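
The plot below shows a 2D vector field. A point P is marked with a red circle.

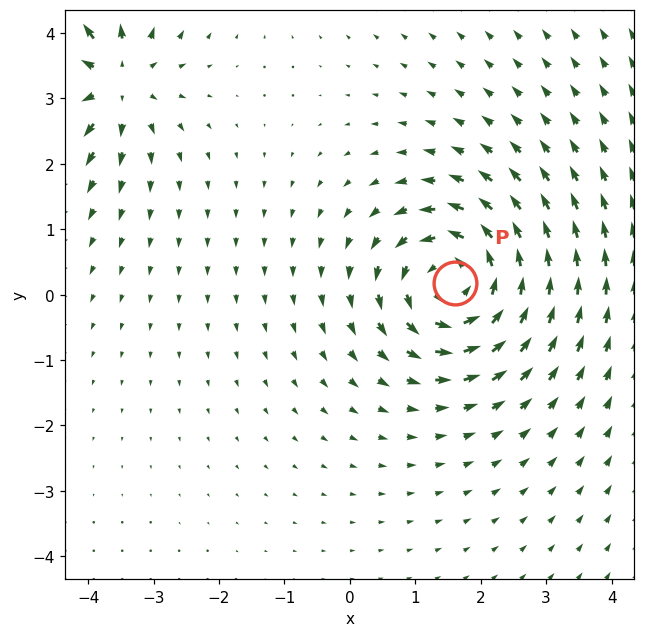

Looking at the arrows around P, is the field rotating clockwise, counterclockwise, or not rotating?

counterclockwise

Near P at (1.6, 0.2) the arrows circulate counterclockwise. The curl (z-component) there is about +5; positive curl means counterclockwise rotation.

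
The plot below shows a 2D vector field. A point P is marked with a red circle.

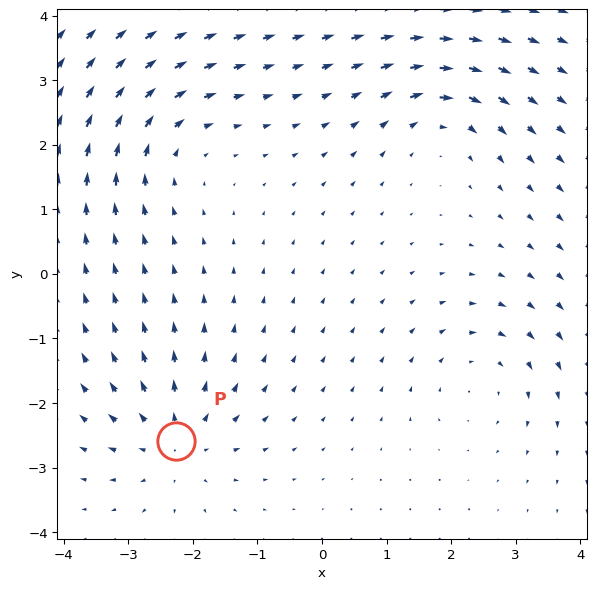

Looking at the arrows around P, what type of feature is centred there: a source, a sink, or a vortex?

At P (-2.3, -2.6) the arrows spread outward. Divergence about +5, curl ≈0 — positive divergence with near-zero curl is a source.

source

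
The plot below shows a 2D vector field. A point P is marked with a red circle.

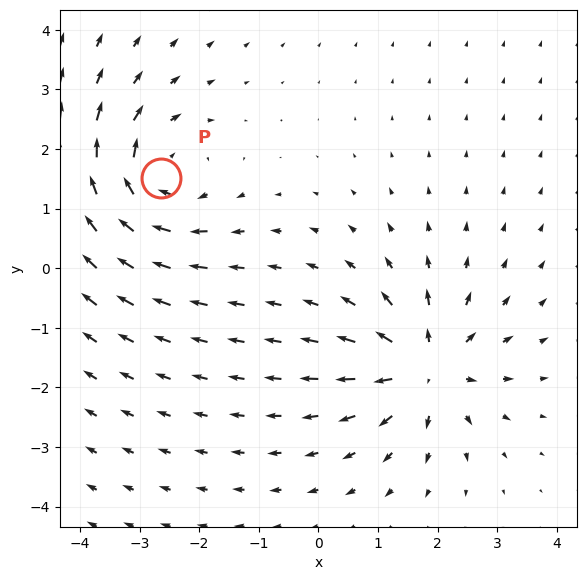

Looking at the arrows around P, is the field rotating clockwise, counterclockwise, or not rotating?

clockwise

Near P at (-2.6, 1.5) the arrows circulate clockwise. The curl (z-component) there is about -3; negative curl means clockwise rotation.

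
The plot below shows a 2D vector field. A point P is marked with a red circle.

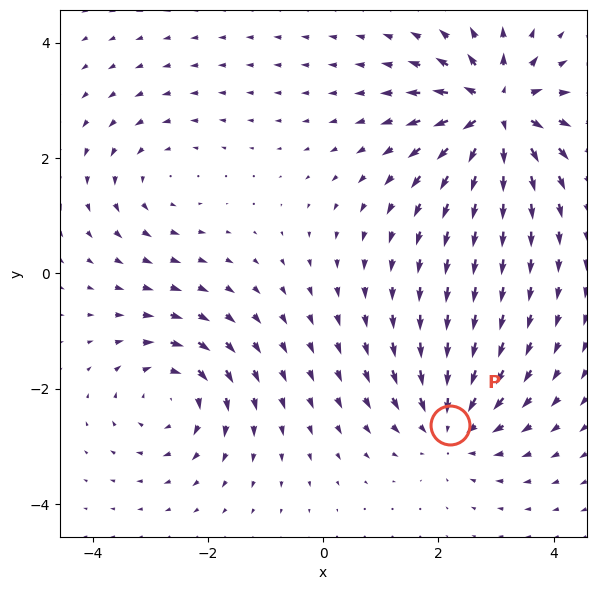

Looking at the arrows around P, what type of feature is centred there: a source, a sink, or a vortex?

sink

At P (2.2, -2.6) the arrows converge inward. Divergence about -4, curl ≈0 — negative divergence with near-zero curl is a sink.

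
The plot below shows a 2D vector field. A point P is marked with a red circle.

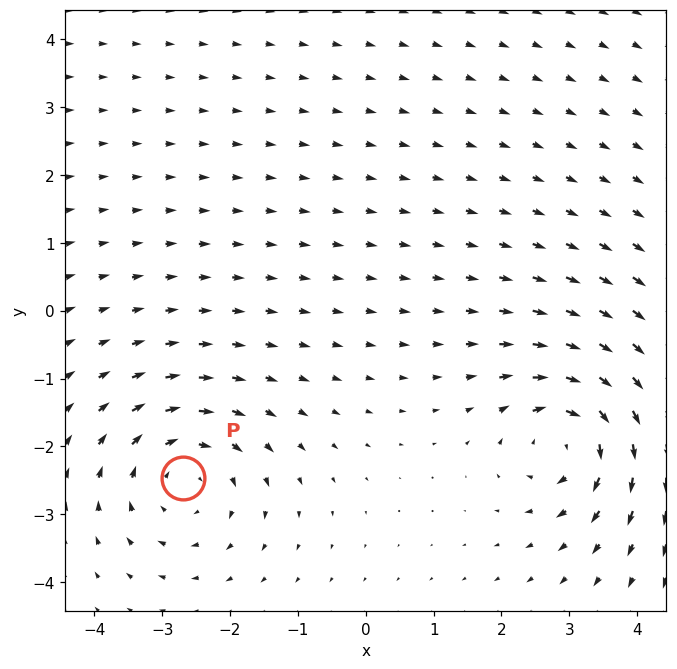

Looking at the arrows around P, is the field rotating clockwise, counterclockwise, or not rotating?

clockwise

Near P at (-2.7, -2.5) the arrows circulate clockwise. The curl (z-component) there is about -5; negative curl means clockwise rotation.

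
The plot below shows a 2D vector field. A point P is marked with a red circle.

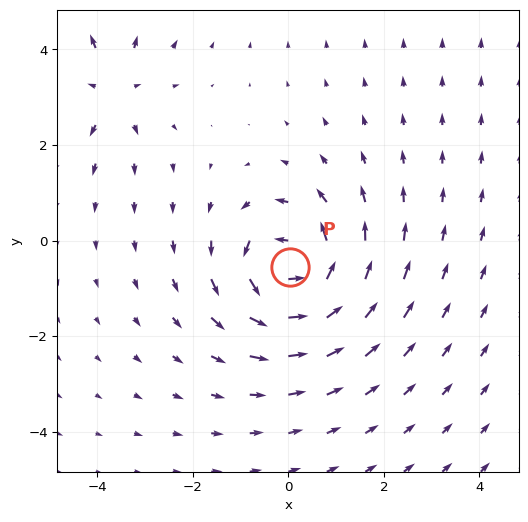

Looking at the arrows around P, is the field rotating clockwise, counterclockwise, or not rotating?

counterclockwise

Near P at (0.0, -0.6) the arrows circulate counterclockwise. The curl (z-component) there is about +6; positive curl means counterclockwise rotation.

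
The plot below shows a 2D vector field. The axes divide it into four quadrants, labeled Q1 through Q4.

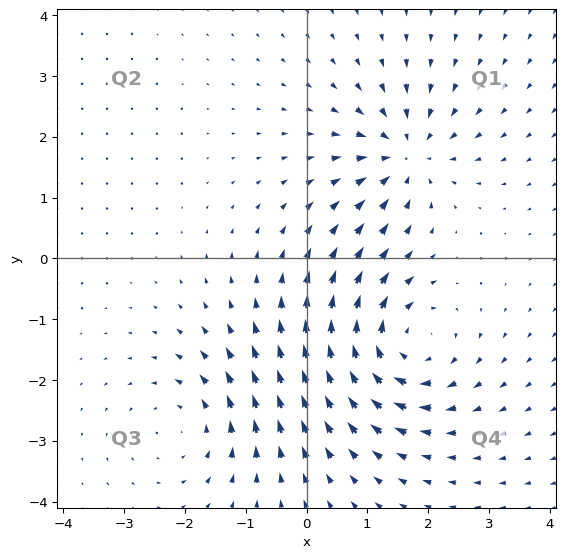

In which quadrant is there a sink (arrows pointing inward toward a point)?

Q1

The sink sits at approximately (1.6, 1.7), which lies in quadrant Q1. The divergence there is about -4, negative as expected for a sink.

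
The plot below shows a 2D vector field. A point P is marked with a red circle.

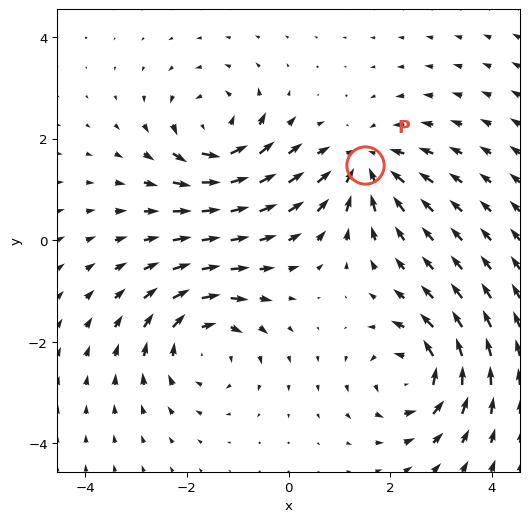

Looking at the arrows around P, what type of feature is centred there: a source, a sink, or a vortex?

At P (1.5, 1.5) the arrows converge inward. Divergence about -4, curl ≈0 — negative divergence with near-zero curl is a sink.

sink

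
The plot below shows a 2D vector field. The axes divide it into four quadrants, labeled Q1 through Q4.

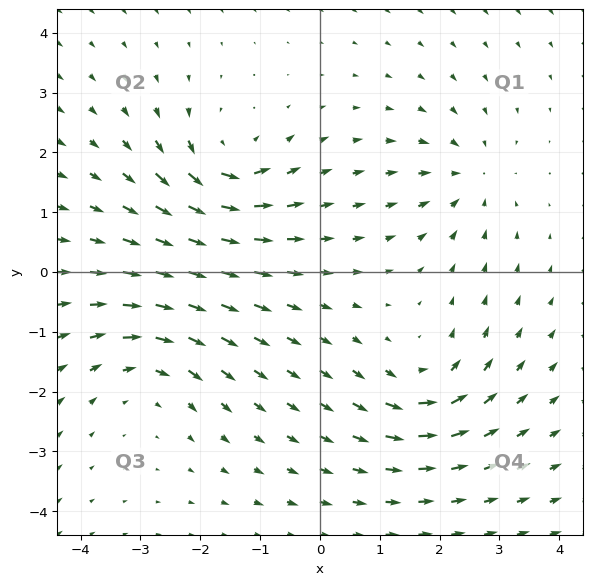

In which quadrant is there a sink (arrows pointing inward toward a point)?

The sink sits at approximately (2.5, 1.6), which lies in quadrant Q1. The divergence there is about -3, negative as expected for a sink.

Q1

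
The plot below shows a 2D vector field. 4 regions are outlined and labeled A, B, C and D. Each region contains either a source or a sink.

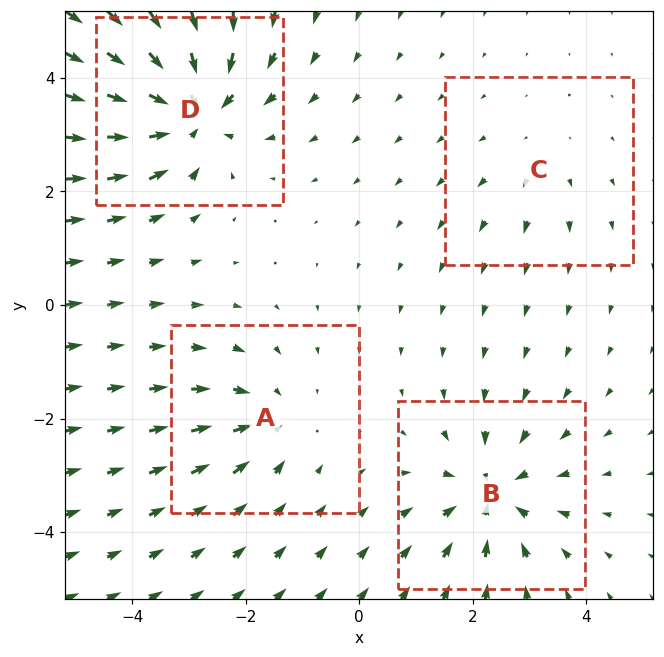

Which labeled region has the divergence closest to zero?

Divergence at each region's feature centre — A: about -3, B: about -5, C: about +2, D: about -7. Region C is closest to zero.

C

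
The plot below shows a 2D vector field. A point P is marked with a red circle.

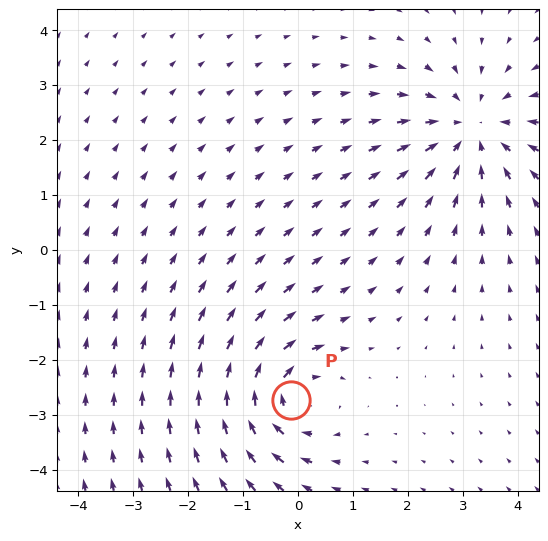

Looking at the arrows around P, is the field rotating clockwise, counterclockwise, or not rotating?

clockwise

Near P at (-0.1, -2.7) the arrows circulate clockwise. The curl (z-component) there is about -5; negative curl means clockwise rotation.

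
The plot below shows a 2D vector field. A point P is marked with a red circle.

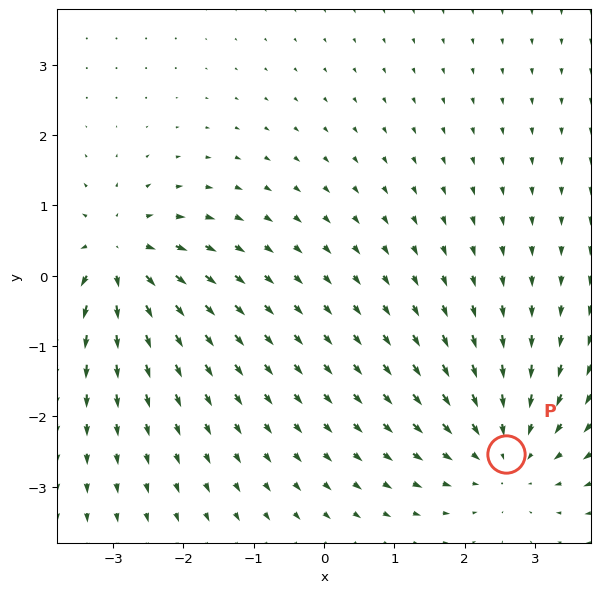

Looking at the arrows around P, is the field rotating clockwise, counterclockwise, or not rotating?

Near P at (2.6, -2.5) the arrows show no circulation. The curl there is ≈0.

not rotating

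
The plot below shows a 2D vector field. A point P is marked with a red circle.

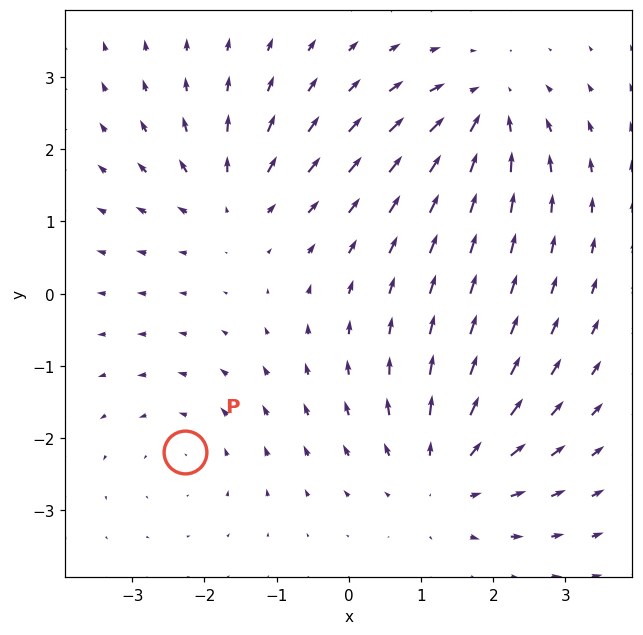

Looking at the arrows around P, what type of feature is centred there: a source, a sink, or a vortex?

At P (-2.3, -2.2) the arrows circulate counterclockwise. Divergence ≈0, curl about +2 — near-zero divergence with nonzero curl is a vortex.

vortex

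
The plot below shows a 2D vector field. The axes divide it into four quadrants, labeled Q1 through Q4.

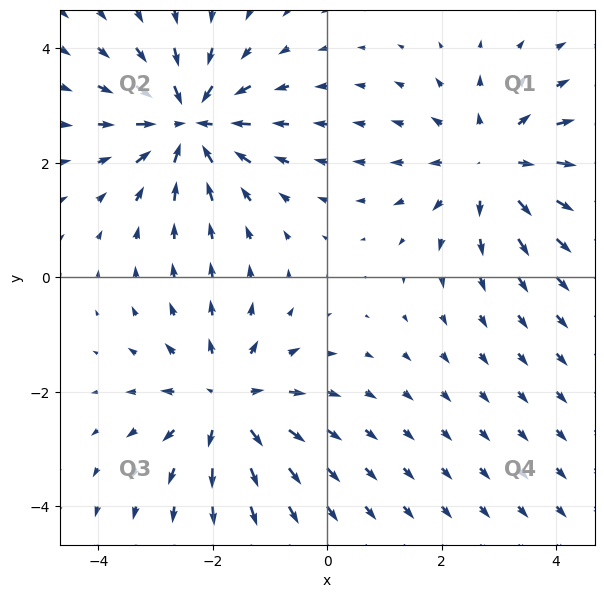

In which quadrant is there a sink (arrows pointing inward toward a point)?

The sink sits at approximately (-2.4, 2.7), which lies in quadrant Q2. The divergence there is about -6, negative as expected for a sink.

Q2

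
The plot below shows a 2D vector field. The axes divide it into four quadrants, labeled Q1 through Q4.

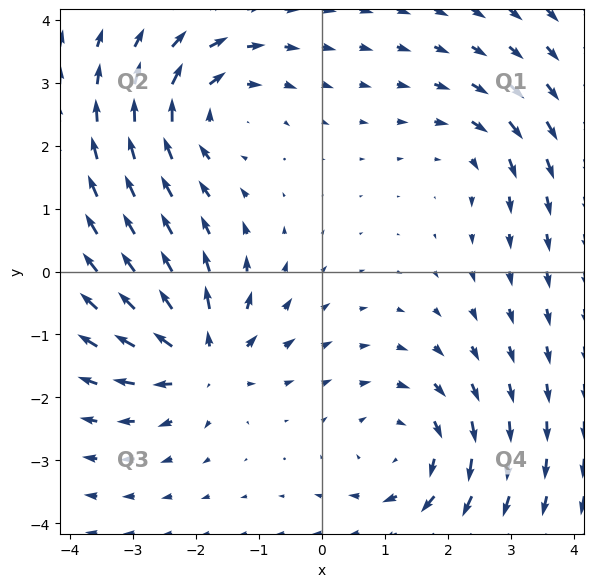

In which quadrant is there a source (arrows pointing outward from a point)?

Q3

The source sits at approximately (-1.9, -1.4), which lies in quadrant Q3. The divergence there is about +7, positive as expected for a source.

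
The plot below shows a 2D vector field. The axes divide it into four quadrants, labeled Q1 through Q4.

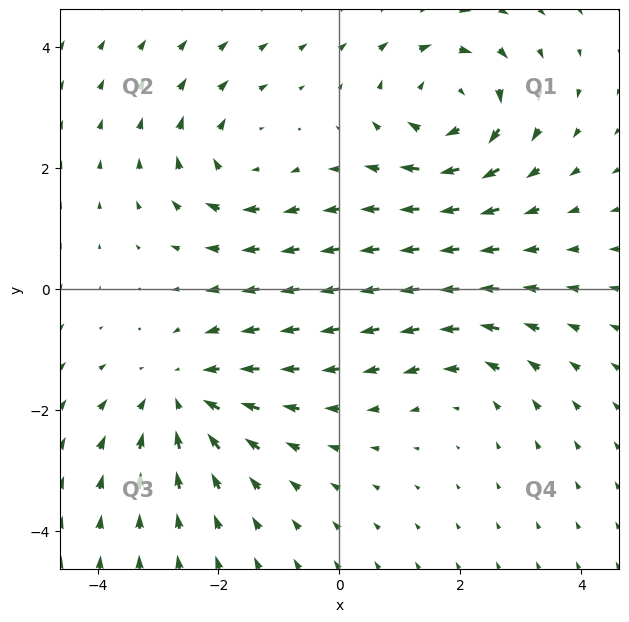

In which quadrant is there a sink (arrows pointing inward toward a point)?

The sink sits at approximately (-2.6, -1.8), which lies in quadrant Q3. The divergence there is about -3, negative as expected for a sink.

Q3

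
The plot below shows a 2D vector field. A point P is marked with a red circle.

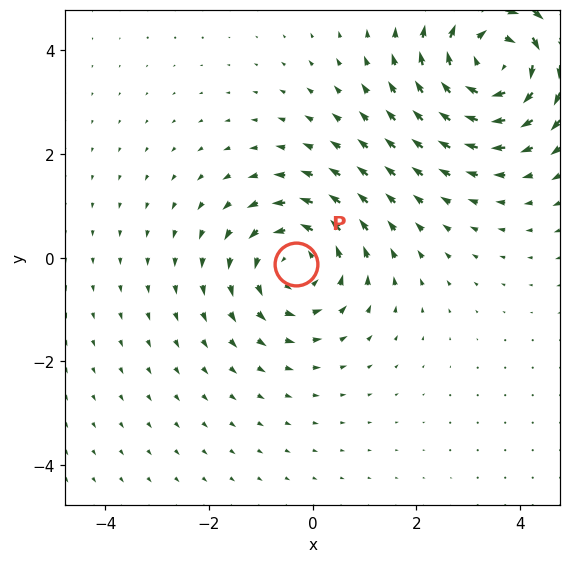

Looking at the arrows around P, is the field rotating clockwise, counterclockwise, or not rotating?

counterclockwise

Near P at (-0.3, -0.1) the arrows circulate counterclockwise. The curl (z-component) there is about +3; positive curl means counterclockwise rotation.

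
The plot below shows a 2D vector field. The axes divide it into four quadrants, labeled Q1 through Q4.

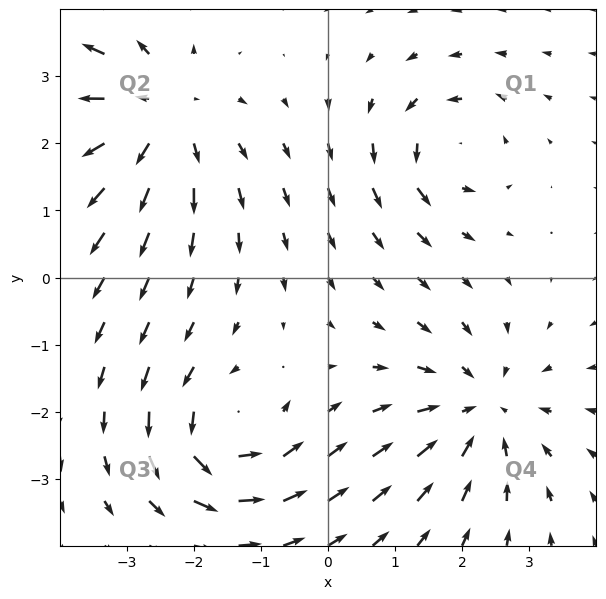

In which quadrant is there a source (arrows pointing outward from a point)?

Q2

The source sits at approximately (-2.5, 2.4), which lies in quadrant Q2. The divergence there is about +5, positive as expected for a source.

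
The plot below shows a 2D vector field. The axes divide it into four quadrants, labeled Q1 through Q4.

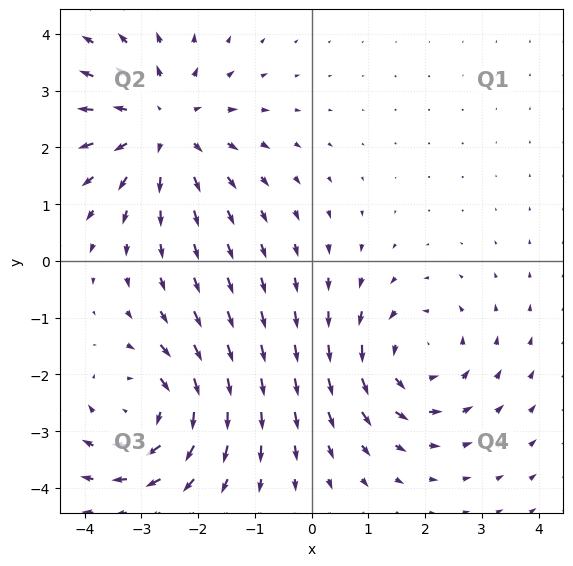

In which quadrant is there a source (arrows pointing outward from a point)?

Q2

The source sits at approximately (-2.6, 2.4), which lies in quadrant Q2. The divergence there is about +3, positive as expected for a source.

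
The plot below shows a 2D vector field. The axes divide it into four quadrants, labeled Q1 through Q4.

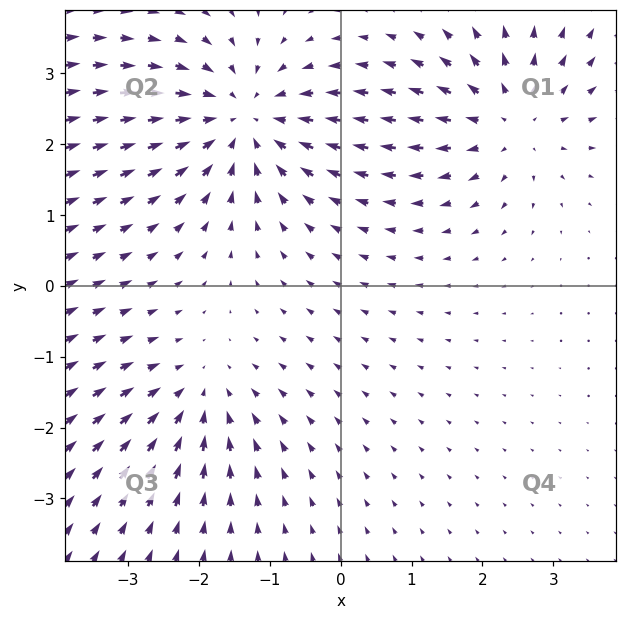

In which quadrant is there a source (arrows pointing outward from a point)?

The source sits at approximately (2.4, 2.3), which lies in quadrant Q1. The divergence there is about +4, positive as expected for a source.

Q1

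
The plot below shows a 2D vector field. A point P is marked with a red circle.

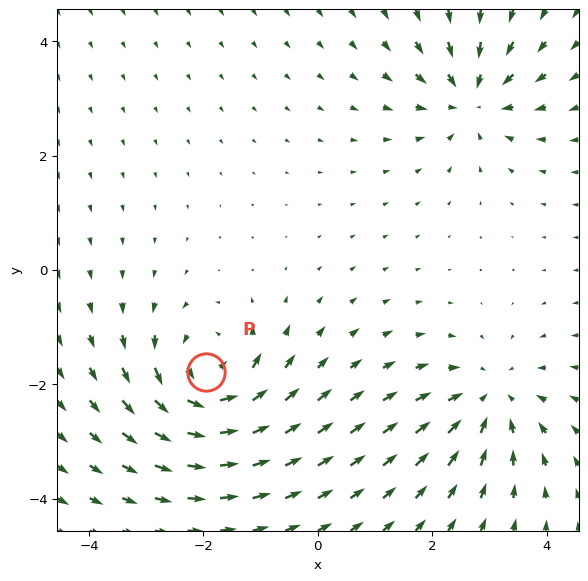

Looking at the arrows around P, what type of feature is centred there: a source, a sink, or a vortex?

At P (-2.0, -1.8) the arrows circulate counterclockwise. Divergence ≈0, curl about +5 — near-zero divergence with nonzero curl is a vortex.

vortex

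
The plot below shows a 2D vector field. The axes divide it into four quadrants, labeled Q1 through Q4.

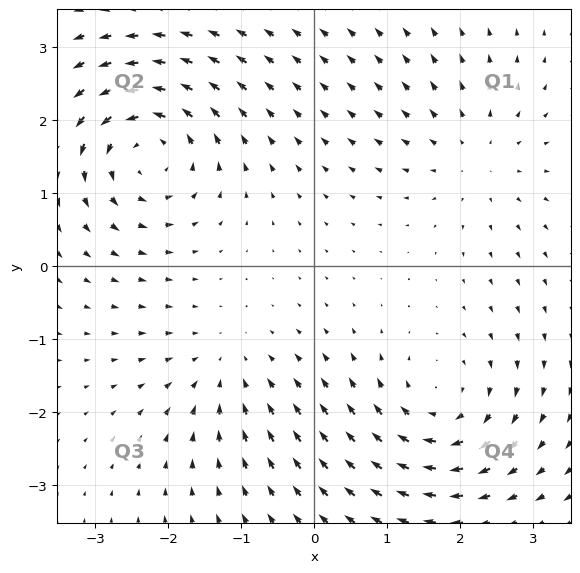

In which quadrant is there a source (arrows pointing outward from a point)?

Q1

The source sits at approximately (2.2, 1.5), which lies in quadrant Q1. The divergence there is about +3, positive as expected for a source.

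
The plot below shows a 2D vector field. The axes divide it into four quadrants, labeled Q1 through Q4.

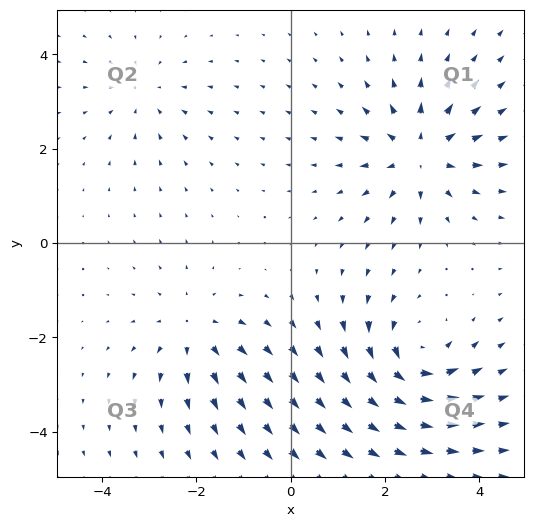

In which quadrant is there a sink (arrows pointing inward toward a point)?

The sink sits at approximately (-3.1, 3.2), which lies in quadrant Q2. The divergence there is about -3, negative as expected for a sink.

Q2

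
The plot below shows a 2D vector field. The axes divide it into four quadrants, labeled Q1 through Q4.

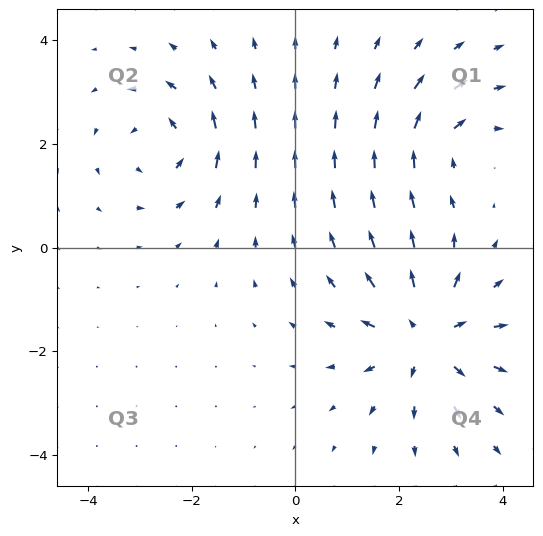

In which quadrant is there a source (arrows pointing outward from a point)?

The source sits at approximately (2.5, -1.7), which lies in quadrant Q4. The divergence there is about +4, positive as expected for a source.

Q4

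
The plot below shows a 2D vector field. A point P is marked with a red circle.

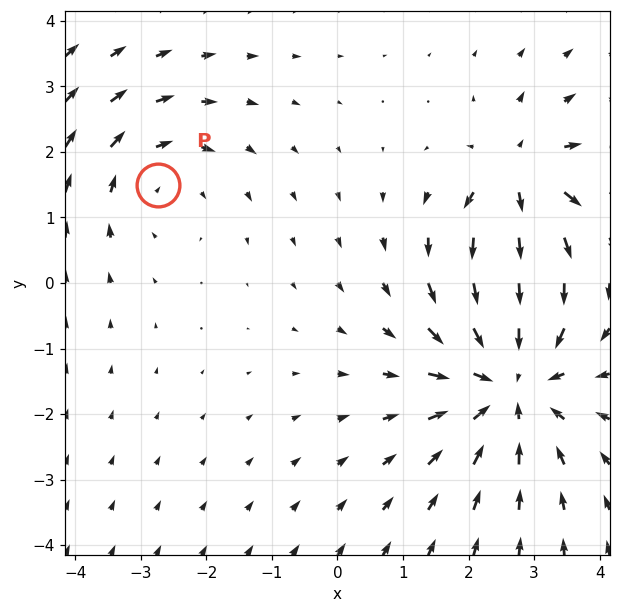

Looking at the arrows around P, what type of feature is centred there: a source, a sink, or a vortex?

At P (-2.7, 1.5) the arrows circulate clockwise. Divergence ≈0, curl about -2 — near-zero divergence with nonzero curl is a vortex.

vortex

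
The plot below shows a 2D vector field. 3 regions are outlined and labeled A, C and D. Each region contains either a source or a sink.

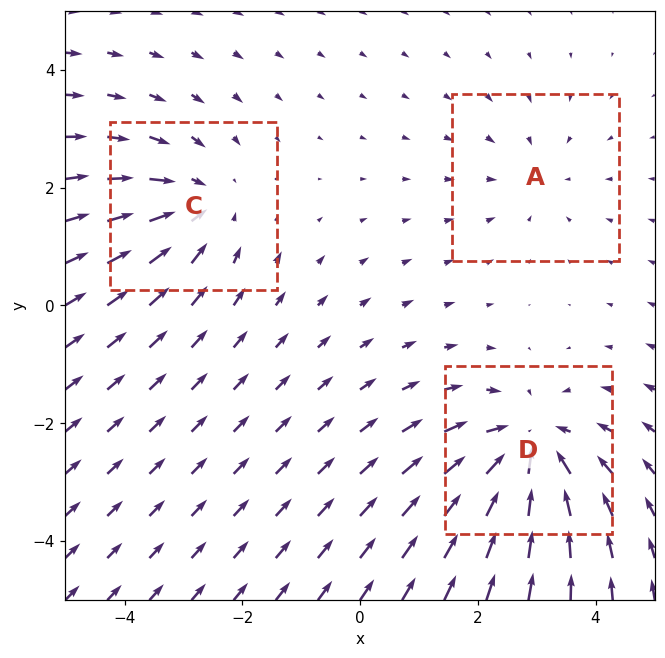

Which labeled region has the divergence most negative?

Divergence at each region's feature centre — A: about -2, C: about -3, D: about -4. Region D is most negative.

D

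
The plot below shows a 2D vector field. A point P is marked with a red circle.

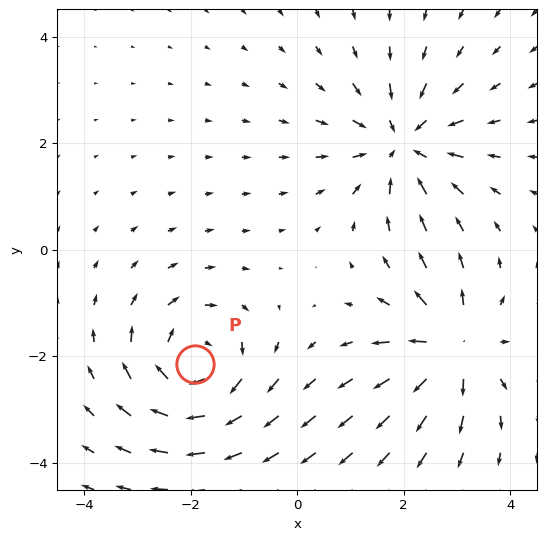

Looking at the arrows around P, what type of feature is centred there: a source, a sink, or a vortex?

At P (-1.9, -2.2) the arrows circulate clockwise. Divergence ≈0, curl about -5 — near-zero divergence with nonzero curl is a vortex.

vortex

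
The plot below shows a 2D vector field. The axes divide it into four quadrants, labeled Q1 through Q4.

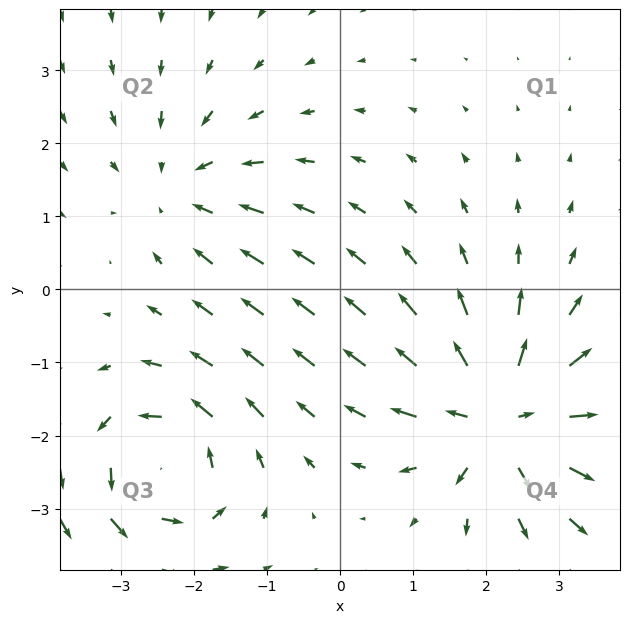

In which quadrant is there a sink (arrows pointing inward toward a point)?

Q2

The sink sits at approximately (-2.2, 1.4), which lies in quadrant Q2. The divergence there is about -3, negative as expected for a sink.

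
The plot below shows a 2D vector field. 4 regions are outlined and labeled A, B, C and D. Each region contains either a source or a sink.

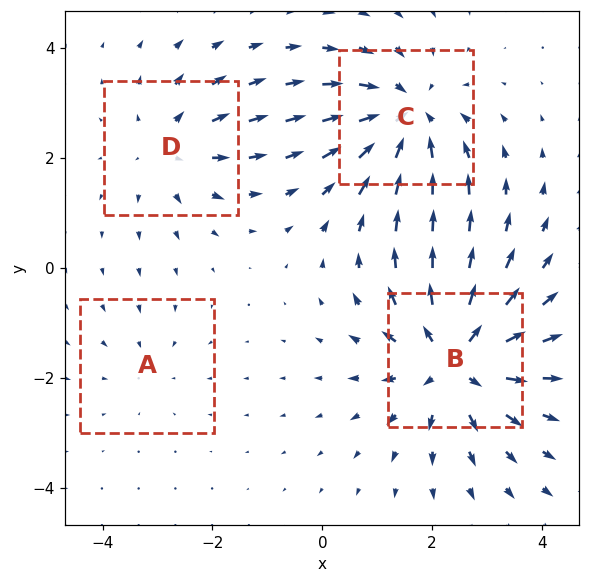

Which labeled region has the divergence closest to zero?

A

Divergence at each region's feature centre — A: about -2, B: about +6, C: about -5, D: about +3. Region A is closest to zero.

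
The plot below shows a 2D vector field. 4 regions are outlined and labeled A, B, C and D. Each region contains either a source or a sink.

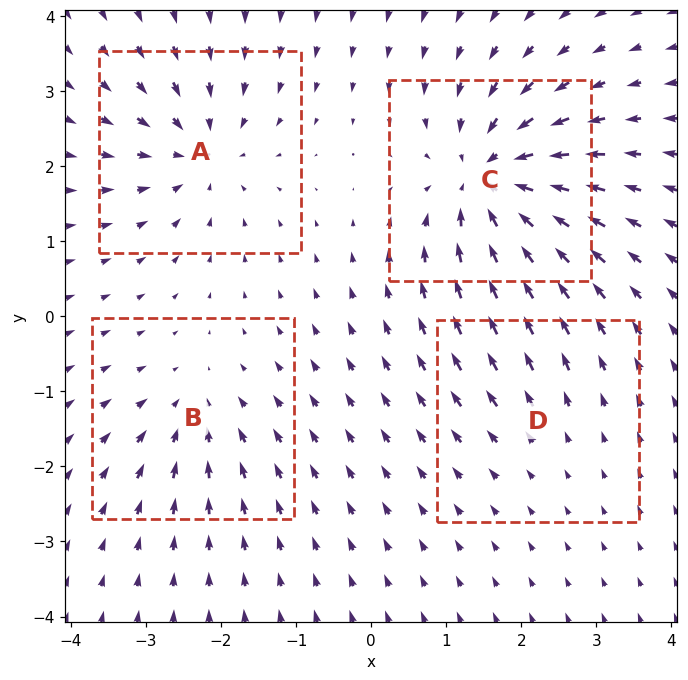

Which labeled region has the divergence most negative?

Divergence at each region's feature centre — A: about -6, B: about -4, C: about -9, D: about +2. Region C is most negative.

C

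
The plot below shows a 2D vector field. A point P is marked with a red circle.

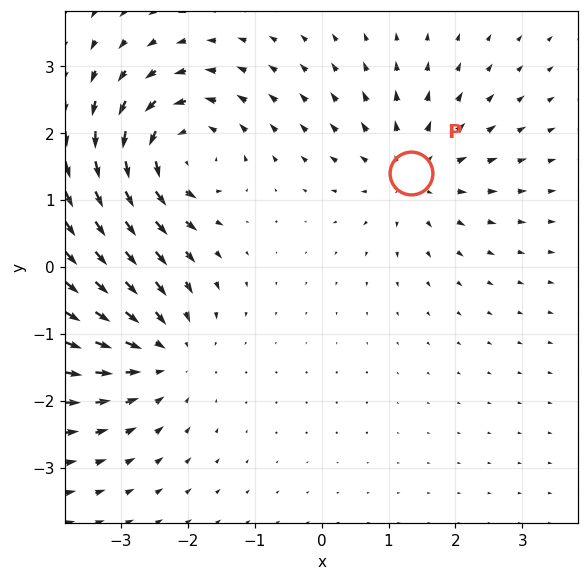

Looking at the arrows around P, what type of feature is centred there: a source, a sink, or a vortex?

At P (1.3, 1.4) the arrows spread outward. Divergence about +4, curl ≈0 — positive divergence with near-zero curl is a source.

source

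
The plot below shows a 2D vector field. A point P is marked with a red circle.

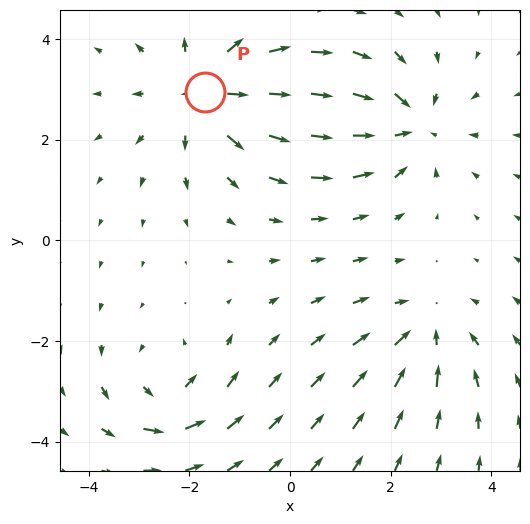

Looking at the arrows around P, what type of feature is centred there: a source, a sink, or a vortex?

At P (-1.7, 2.9) the arrows spread outward. Divergence about +4, curl ≈0 — positive divergence with near-zero curl is a source.

source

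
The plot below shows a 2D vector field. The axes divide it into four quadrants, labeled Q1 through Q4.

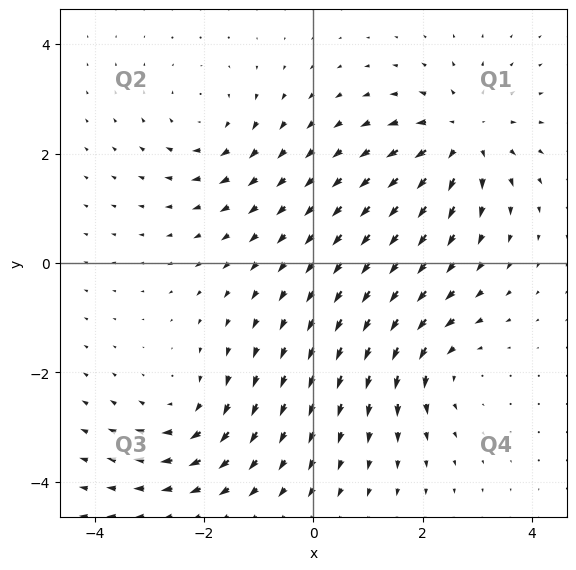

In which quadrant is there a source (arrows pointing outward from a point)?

The source sits at approximately (2.7, 2.3), which lies in quadrant Q1. The divergence there is about +4, positive as expected for a source.

Q1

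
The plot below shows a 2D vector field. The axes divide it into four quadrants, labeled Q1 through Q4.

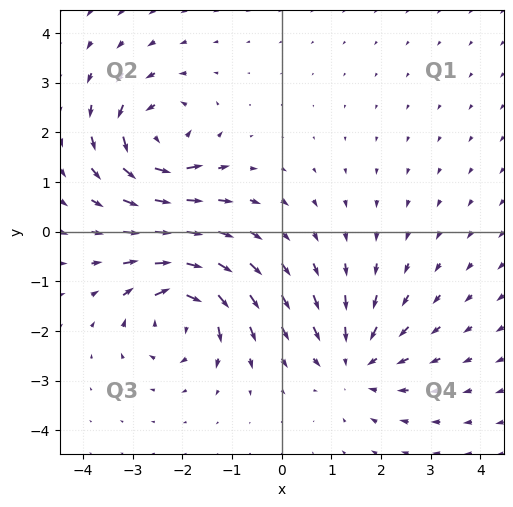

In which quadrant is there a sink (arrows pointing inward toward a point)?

The sink sits at approximately (1.5, -2.6), which lies in quadrant Q4. The divergence there is about -3, negative as expected for a sink.

Q4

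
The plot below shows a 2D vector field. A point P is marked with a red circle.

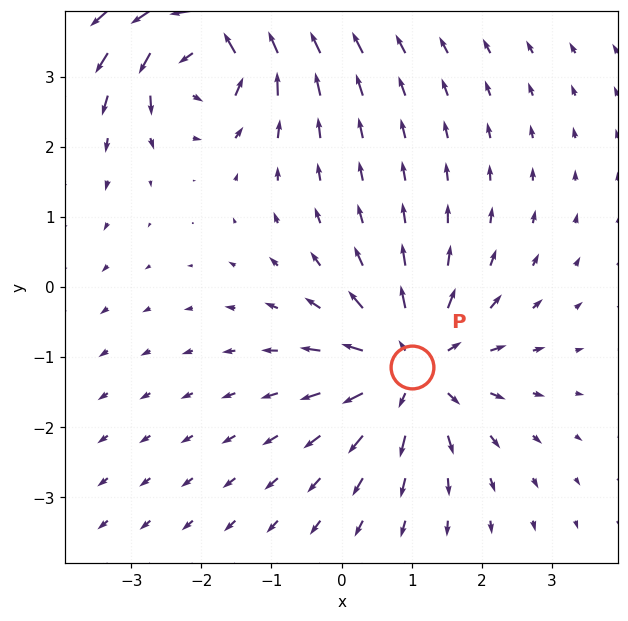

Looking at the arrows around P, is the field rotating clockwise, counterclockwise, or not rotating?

not rotating

Near P at (1.0, -1.1) the arrows show no circulation. The curl there is ≈0.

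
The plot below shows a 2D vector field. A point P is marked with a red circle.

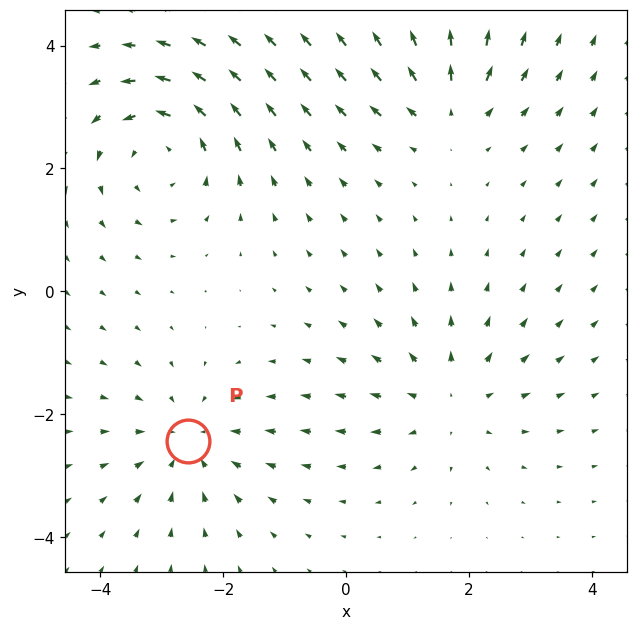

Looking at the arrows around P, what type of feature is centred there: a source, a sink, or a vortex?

sink

At P (-2.6, -2.4) the arrows converge inward. Divergence about -4, curl ≈0 — negative divergence with near-zero curl is a sink.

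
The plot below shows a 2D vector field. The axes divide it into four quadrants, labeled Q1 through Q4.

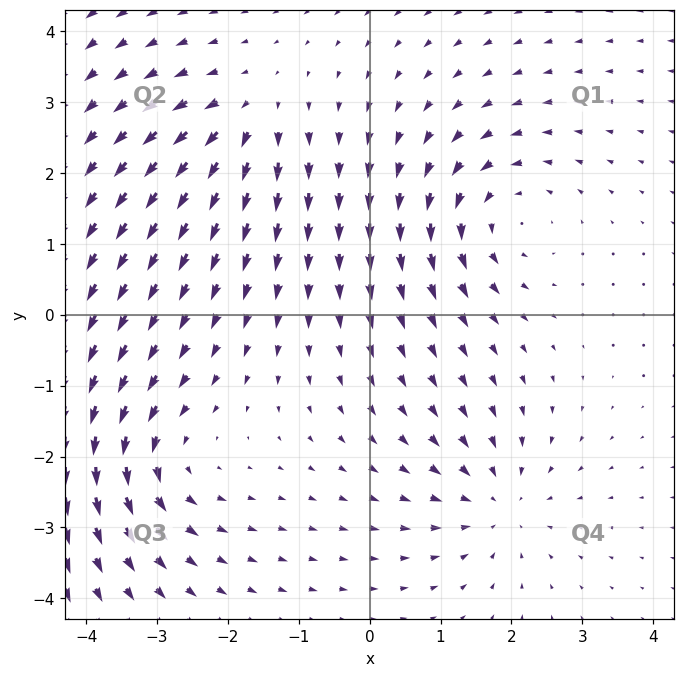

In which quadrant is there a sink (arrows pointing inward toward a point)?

The sink sits at approximately (1.8, -2.7), which lies in quadrant Q4. The divergence there is about -4, negative as expected for a sink.

Q4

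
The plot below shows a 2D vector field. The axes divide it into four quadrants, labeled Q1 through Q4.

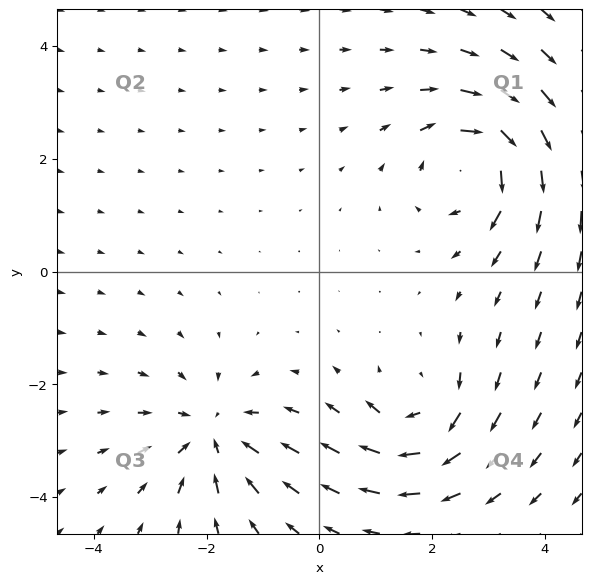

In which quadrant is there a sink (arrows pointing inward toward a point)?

The sink sits at approximately (-1.9, -2.9), which lies in quadrant Q3. The divergence there is about -5, negative as expected for a sink.

Q3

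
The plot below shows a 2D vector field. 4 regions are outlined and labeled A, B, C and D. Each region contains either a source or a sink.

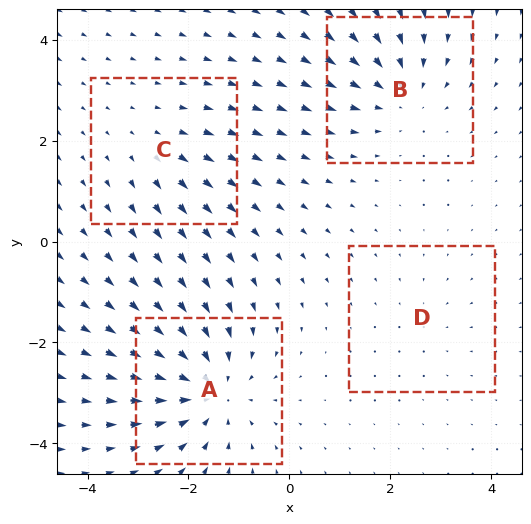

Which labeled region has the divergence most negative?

A

Divergence at each region's feature centre — A: about -6, B: about -4, C: about +3, D: about -2. Region A is most negative.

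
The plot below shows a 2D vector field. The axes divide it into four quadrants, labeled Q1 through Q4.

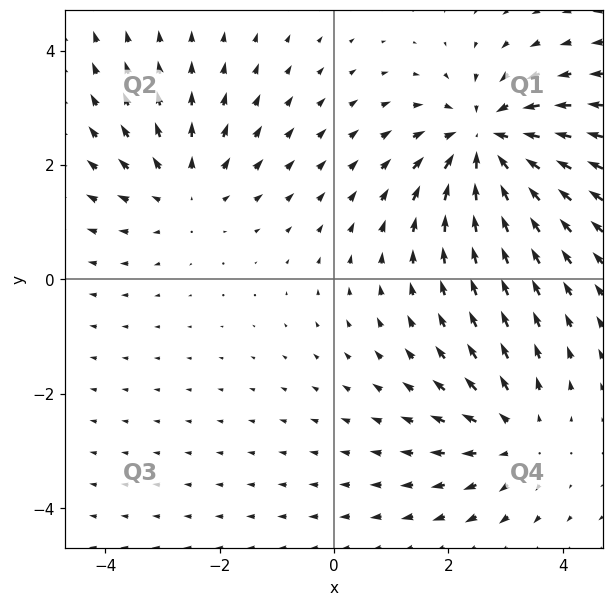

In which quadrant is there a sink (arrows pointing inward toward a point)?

Q1

The sink sits at approximately (2.7, 2.4), which lies in quadrant Q1. The divergence there is about -5, negative as expected for a sink.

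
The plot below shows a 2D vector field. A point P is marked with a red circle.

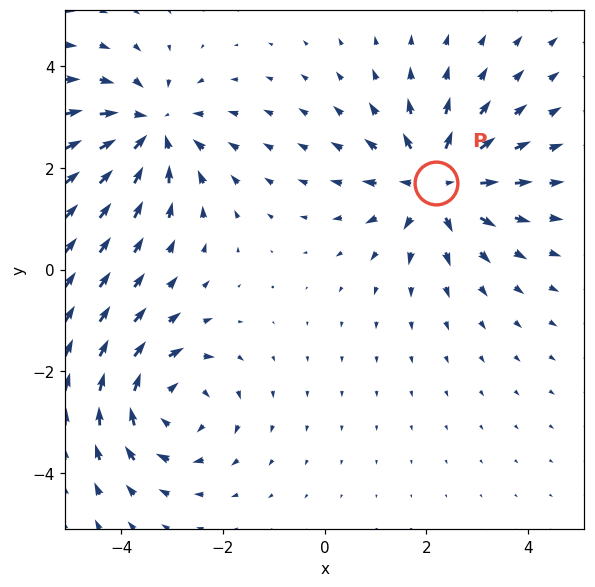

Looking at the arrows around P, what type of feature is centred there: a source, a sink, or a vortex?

source

At P (2.2, 1.7) the arrows spread outward. Divergence about +4, curl ≈0 — positive divergence with near-zero curl is a source.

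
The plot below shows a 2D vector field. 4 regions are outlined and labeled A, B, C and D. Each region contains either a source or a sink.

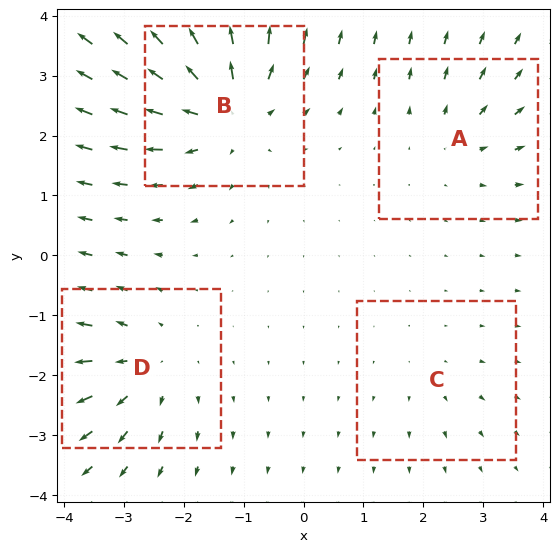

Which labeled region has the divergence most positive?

Divergence at each region's feature centre — A: about +3, B: about +7, C: about +2, D: about +4. Region B is most positive.

B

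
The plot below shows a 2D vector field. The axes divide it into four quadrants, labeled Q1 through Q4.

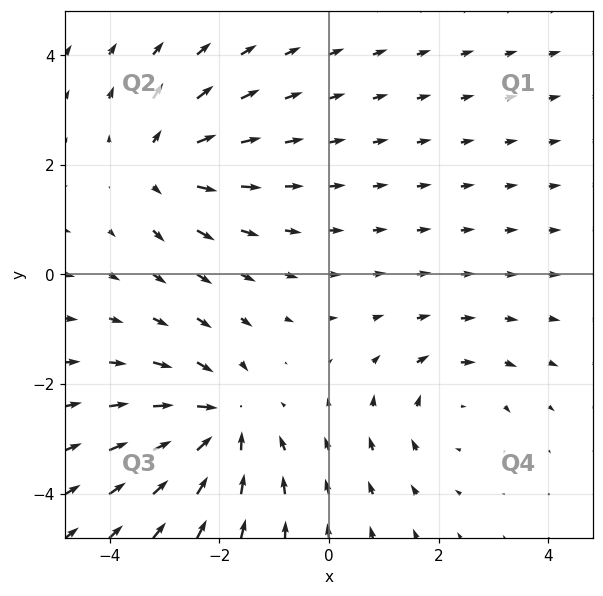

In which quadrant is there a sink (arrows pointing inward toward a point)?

Q3

The sink sits at approximately (-1.9, -2.7), which lies in quadrant Q3. The divergence there is about -4, negative as expected for a sink.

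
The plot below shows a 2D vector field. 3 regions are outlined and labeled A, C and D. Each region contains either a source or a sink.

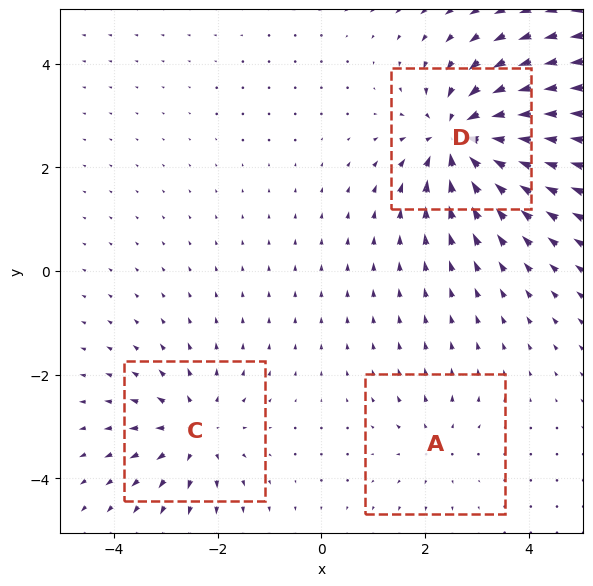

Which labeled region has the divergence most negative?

Divergence at each region's feature centre — A: about +2, C: about +4, D: about -6. Region D is most negative.

D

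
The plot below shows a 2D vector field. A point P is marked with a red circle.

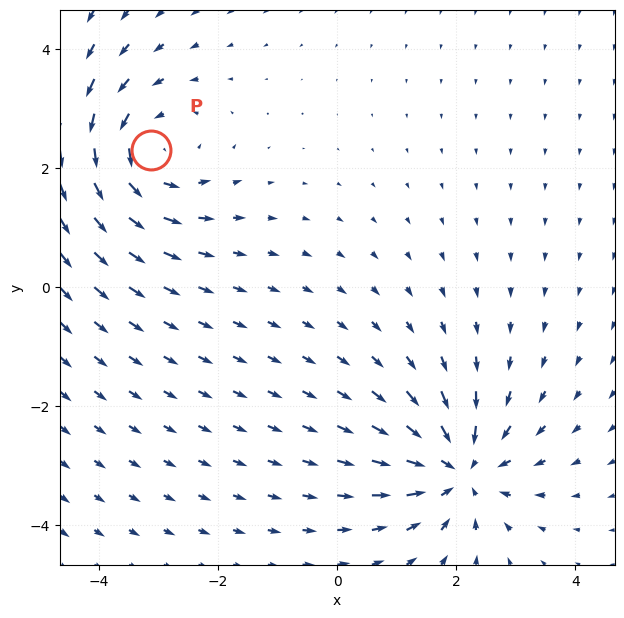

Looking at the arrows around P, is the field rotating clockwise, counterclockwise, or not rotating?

Near P at (-3.1, 2.3) the arrows circulate counterclockwise. The curl (z-component) there is about +3; positive curl means counterclockwise rotation.

counterclockwise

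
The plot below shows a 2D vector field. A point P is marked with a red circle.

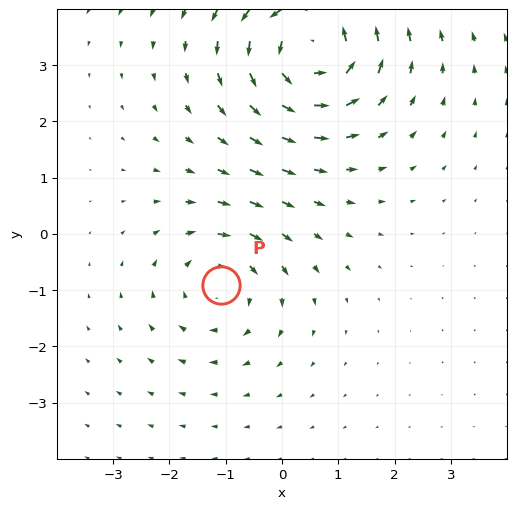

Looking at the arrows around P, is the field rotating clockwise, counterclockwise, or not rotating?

clockwise

Near P at (-1.1, -0.9) the arrows circulate clockwise. The curl (z-component) there is about -3; negative curl means clockwise rotation.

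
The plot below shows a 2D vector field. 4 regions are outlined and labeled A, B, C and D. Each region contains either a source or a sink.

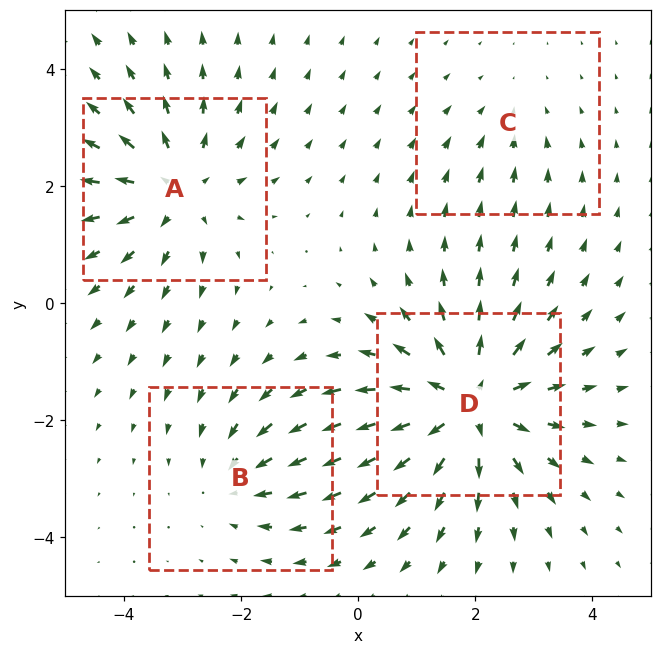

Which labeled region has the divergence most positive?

D

Divergence at each region's feature centre — A: about +4, B: about -3, C: about -2, D: about +6. Region D is most positive.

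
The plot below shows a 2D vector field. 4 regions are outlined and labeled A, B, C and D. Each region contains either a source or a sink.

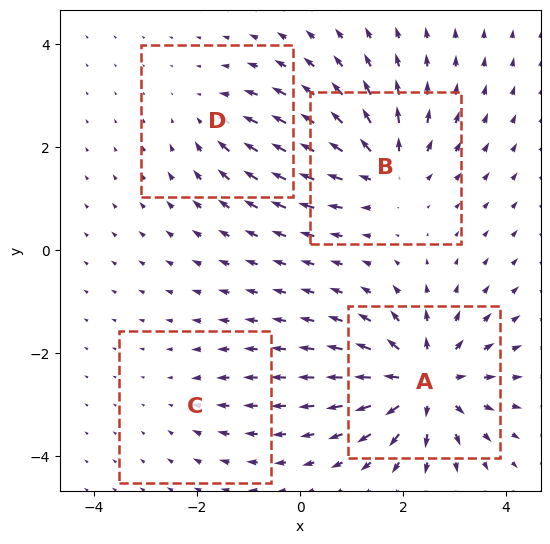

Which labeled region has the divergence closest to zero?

C

Divergence at each region's feature centre — A: about +8, B: about +6, C: about -2, D: about -3. Region C is closest to zero.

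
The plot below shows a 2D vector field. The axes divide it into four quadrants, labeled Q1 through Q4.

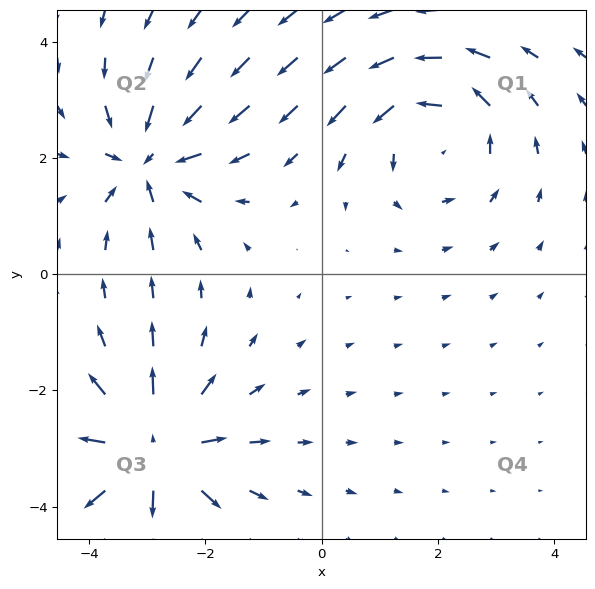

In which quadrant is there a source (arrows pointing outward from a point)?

Q3

The source sits at approximately (-2.9, -3.0), which lies in quadrant Q3. The divergence there is about +5, positive as expected for a source.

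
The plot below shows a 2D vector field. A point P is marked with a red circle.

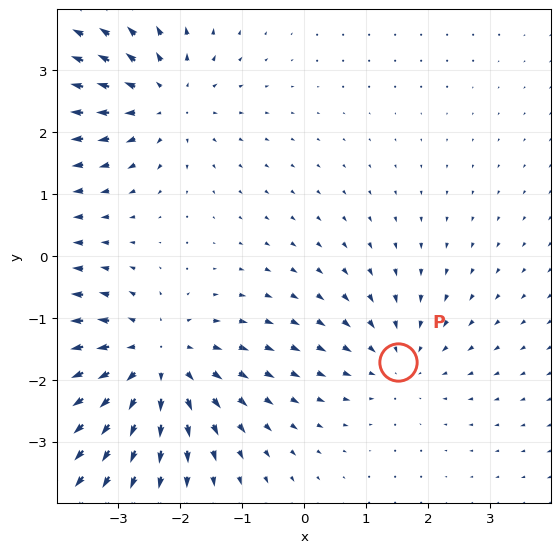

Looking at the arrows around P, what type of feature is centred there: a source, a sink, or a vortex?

At P (1.5, -1.7) the arrows converge inward. Divergence about -2, curl ≈0 — negative divergence with near-zero curl is a sink.

sink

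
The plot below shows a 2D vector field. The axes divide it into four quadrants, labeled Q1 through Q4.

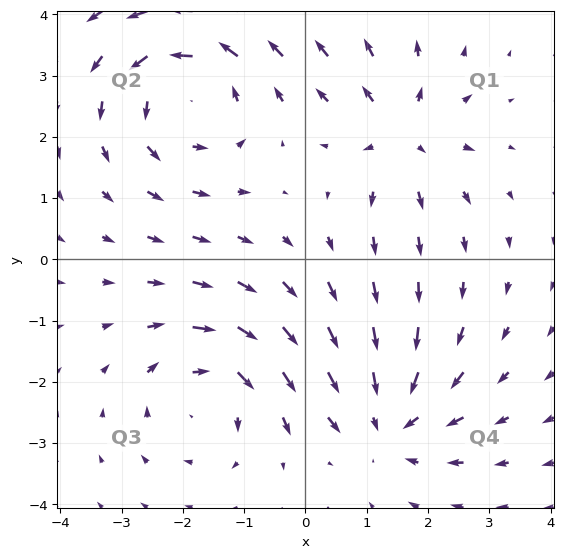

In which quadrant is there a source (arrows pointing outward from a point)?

Q1

The source sits at approximately (1.6, 2.0), which lies in quadrant Q1. The divergence there is about +4, positive as expected for a source.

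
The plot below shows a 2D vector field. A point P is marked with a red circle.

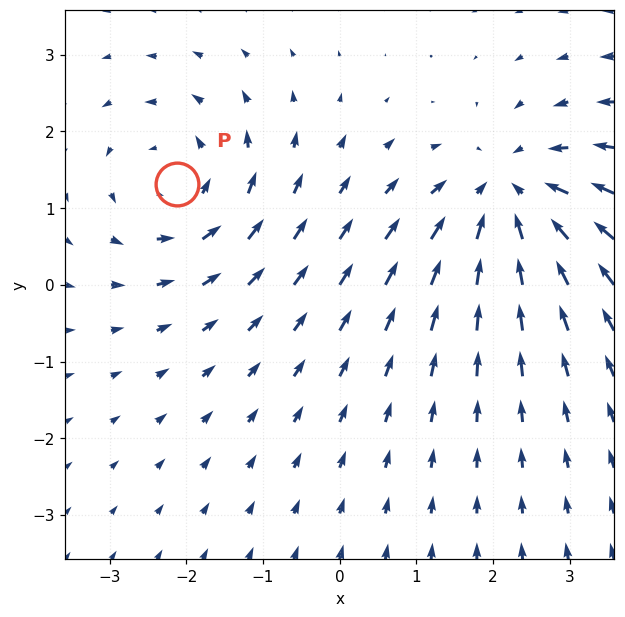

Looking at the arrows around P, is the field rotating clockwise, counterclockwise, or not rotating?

Near P at (-2.1, 1.3) the arrows circulate counterclockwise. The curl (z-component) there is about +4; positive curl means counterclockwise rotation.

counterclockwise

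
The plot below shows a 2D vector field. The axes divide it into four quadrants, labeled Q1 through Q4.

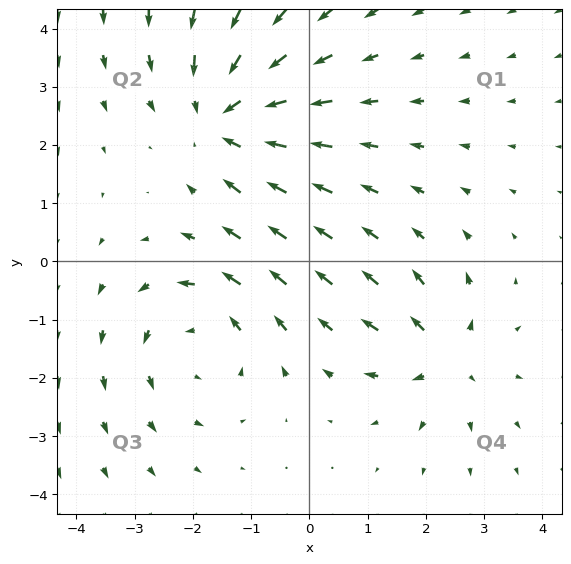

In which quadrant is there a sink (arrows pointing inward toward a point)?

Q2

The sink sits at approximately (-1.4, 2.5), which lies in quadrant Q2. The divergence there is about -4, negative as expected for a sink.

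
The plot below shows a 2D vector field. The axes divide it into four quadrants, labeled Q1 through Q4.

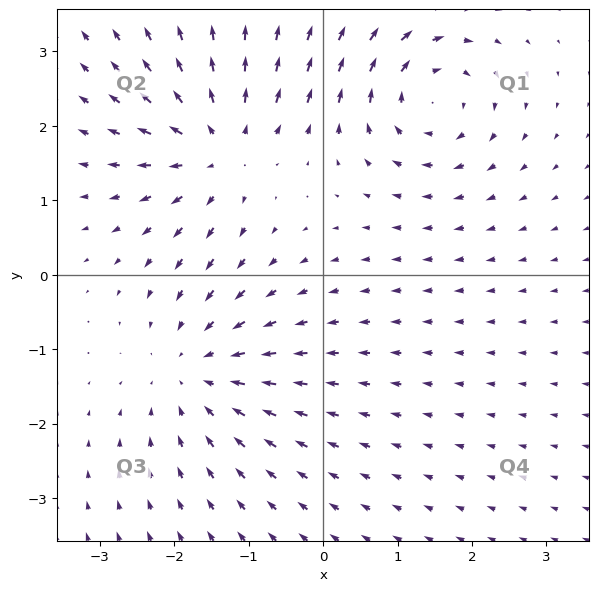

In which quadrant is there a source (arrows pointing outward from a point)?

The source sits at approximately (-1.4, 1.7), which lies in quadrant Q2. The divergence there is about +6, positive as expected for a source.

Q2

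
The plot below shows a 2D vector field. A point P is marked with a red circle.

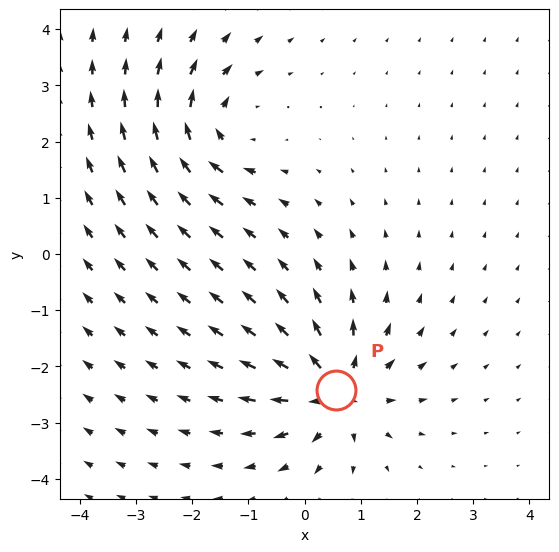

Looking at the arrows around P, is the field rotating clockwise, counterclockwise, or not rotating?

Near P at (0.6, -2.4) the arrows show no circulation. The curl there is ≈0.

not rotating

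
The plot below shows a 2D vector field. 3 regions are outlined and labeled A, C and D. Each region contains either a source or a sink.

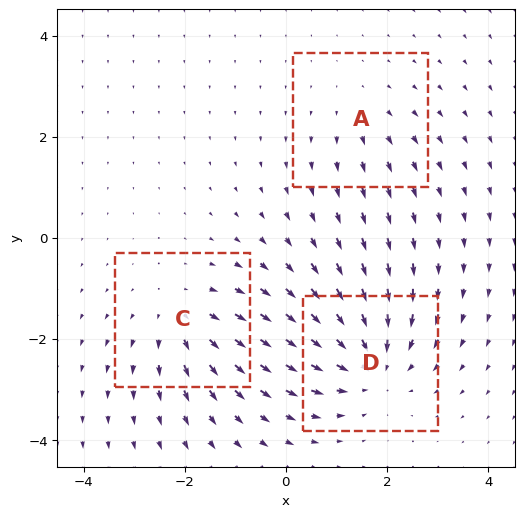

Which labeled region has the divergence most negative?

D

Divergence at each region's feature centre — A: about +2, C: about +3, D: about -4. Region D is most negative.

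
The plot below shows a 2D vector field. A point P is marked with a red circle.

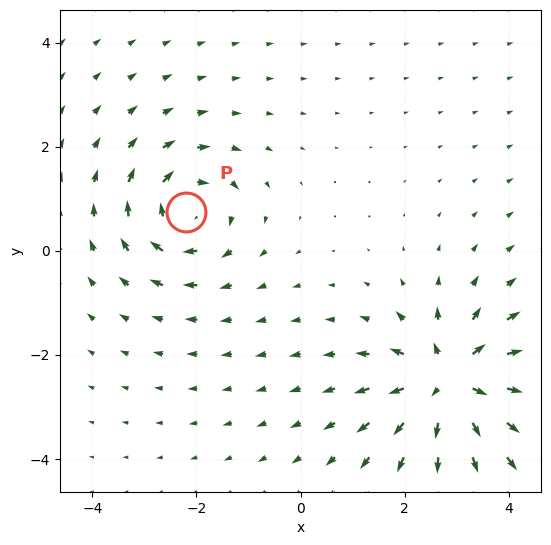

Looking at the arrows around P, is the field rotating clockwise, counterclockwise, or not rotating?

Near P at (-2.2, 0.7) the arrows circulate clockwise. The curl (z-component) there is about -4; negative curl means clockwise rotation.

clockwise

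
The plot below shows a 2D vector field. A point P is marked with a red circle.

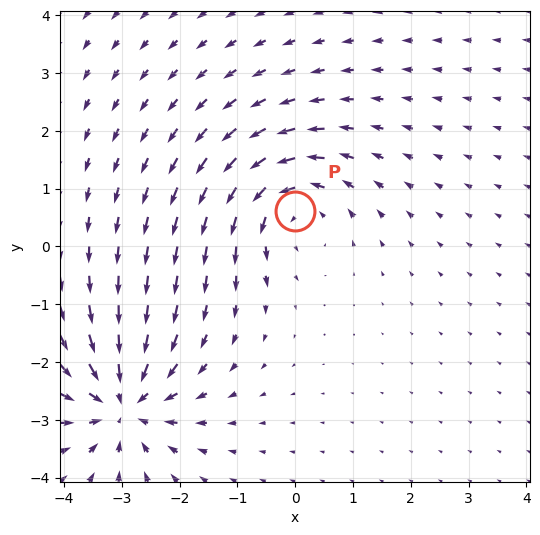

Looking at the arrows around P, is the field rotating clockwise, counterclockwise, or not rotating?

counterclockwise

Near P at (-0.0, 0.6) the arrows circulate counterclockwise. The curl (z-component) there is about +4; positive curl means counterclockwise rotation.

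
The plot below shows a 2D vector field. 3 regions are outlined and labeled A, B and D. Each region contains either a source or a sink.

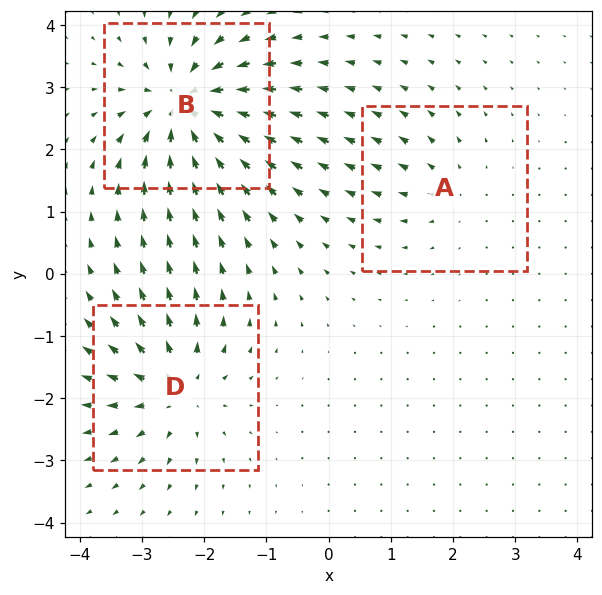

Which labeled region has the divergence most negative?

B

Divergence at each region's feature centre — A: about +2, B: about -6, D: about +4. Region B is most negative.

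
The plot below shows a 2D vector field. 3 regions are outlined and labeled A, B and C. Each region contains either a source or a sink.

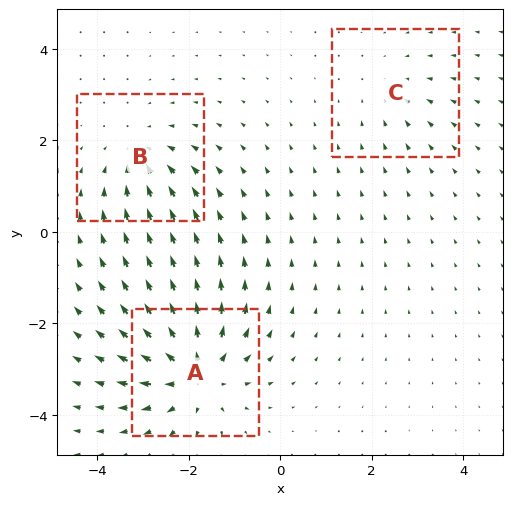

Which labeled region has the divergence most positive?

A

Divergence at each region's feature centre — A: about +5, B: about -3, C: about -2. Region A is most positive.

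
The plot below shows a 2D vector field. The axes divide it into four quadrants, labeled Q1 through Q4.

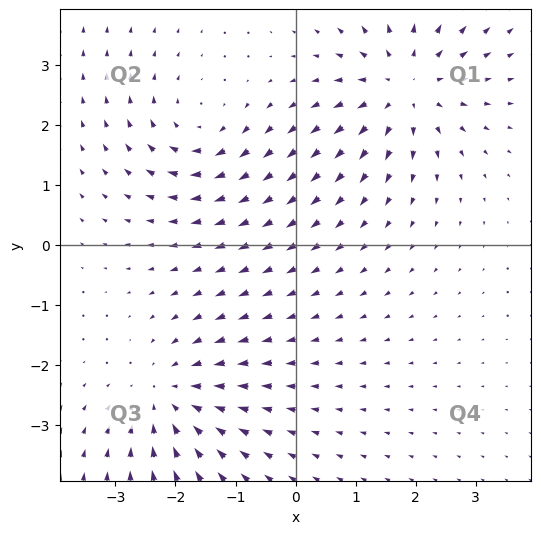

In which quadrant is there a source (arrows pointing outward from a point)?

Q1

The source sits at approximately (1.8, 2.6), which lies in quadrant Q1. The divergence there is about +4, positive as expected for a source.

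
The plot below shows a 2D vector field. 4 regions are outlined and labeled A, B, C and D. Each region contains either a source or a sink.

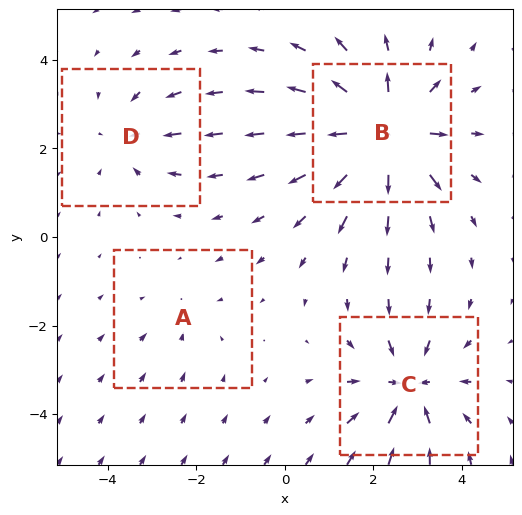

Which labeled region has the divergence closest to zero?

Divergence at each region's feature centre — A: about -2, B: about +7, C: about -5, D: about -3. Region A is closest to zero.

A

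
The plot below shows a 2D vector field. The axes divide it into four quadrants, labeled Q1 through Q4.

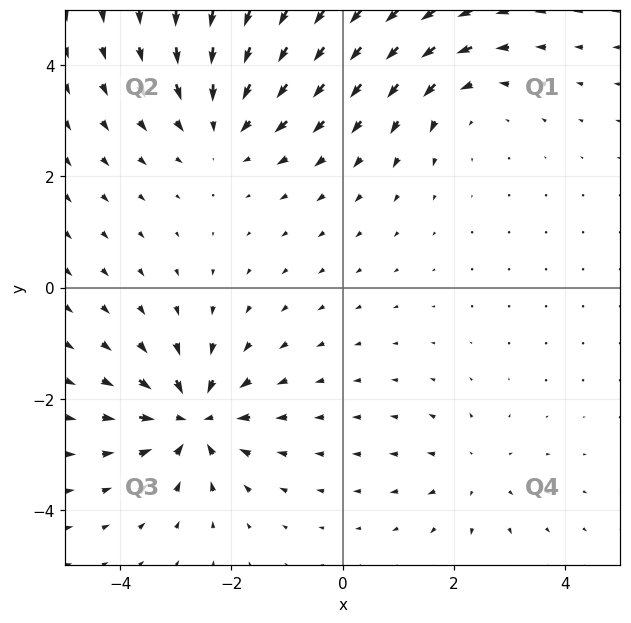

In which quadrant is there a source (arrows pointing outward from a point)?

Q4

The source sits at approximately (2.4, -3.3), which lies in quadrant Q4. The divergence there is about +3, positive as expected for a source.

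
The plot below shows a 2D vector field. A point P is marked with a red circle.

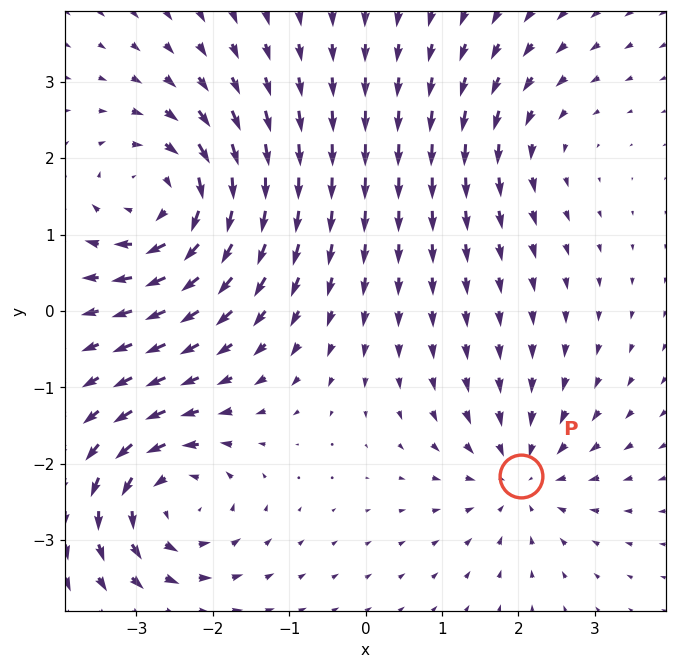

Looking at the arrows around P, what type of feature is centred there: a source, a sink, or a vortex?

At P (2.0, -2.2) the arrows converge inward. Divergence about -4, curl ≈0 — negative divergence with near-zero curl is a sink.

sink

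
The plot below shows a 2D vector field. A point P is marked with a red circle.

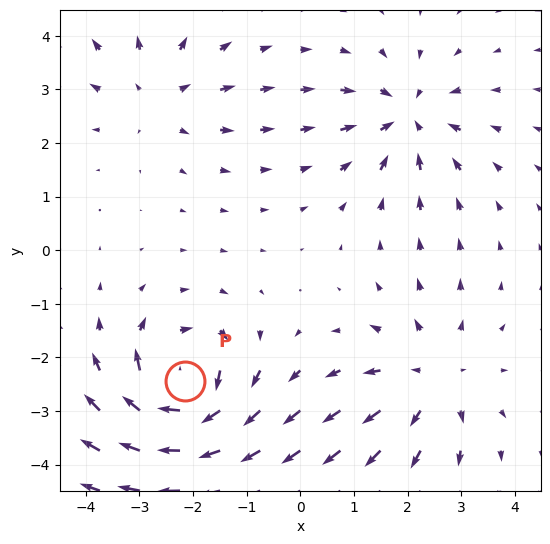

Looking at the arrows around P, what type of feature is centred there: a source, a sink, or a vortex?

At P (-2.2, -2.4) the arrows circulate clockwise. Divergence ≈0, curl about -7 — near-zero divergence with nonzero curl is a vortex.

vortex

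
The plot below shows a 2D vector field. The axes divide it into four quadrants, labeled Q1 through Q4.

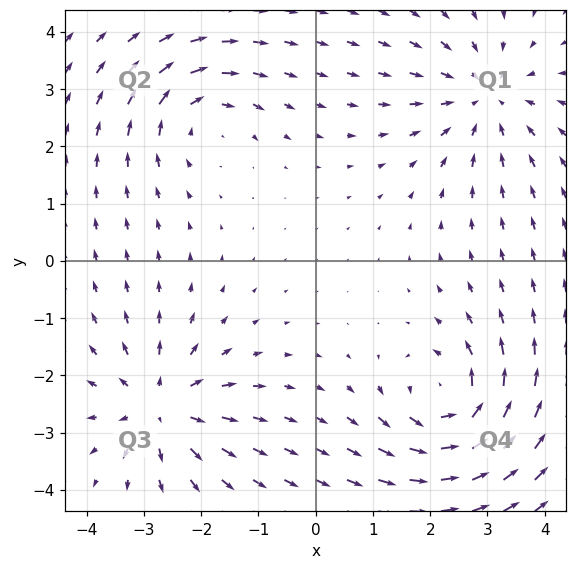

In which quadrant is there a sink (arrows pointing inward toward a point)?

Q1

The sink sits at approximately (3.0, 2.9), which lies in quadrant Q1. The divergence there is about -3, negative as expected for a sink.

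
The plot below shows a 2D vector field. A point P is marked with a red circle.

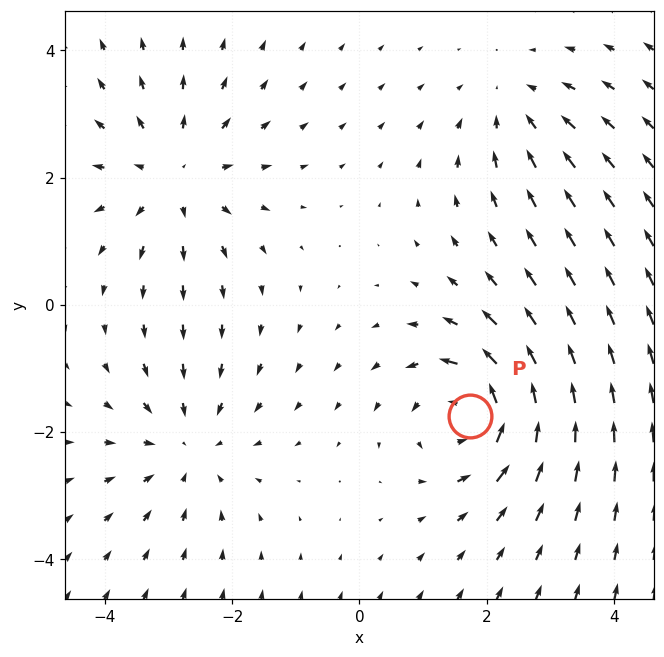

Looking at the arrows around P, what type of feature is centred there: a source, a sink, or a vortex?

vortex

At P (1.7, -1.7) the arrows circulate counterclockwise. Divergence ≈0, curl about +5 — near-zero divergence with nonzero curl is a vortex.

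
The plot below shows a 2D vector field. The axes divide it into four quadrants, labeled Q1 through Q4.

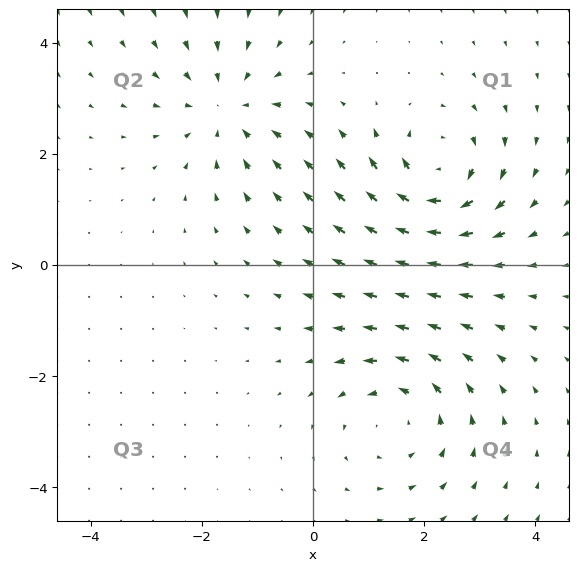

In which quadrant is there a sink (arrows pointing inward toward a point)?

Q2

The sink sits at approximately (-1.5, 2.8), which lies in quadrant Q2. The divergence there is about -3, negative as expected for a sink.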